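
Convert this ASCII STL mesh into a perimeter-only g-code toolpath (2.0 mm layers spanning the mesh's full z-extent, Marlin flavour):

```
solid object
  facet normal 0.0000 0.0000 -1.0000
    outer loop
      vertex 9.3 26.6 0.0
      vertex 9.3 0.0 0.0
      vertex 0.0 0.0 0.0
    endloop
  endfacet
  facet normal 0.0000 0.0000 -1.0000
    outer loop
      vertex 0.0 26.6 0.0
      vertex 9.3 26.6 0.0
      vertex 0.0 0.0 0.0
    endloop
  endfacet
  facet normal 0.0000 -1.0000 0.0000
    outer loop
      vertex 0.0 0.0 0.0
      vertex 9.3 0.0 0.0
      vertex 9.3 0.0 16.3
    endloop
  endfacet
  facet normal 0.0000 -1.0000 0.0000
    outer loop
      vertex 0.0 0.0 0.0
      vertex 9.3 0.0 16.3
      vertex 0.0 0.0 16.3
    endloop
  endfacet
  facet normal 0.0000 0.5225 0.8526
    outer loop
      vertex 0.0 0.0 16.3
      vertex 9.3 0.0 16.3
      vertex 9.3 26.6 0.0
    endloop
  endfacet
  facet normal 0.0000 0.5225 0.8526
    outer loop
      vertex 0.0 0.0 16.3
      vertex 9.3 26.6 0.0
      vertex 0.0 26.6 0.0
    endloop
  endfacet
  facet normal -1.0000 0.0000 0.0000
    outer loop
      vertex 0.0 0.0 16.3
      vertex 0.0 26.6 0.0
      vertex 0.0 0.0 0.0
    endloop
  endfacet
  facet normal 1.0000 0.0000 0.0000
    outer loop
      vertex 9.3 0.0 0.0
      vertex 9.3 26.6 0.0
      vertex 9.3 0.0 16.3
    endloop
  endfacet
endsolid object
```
; perimeter-only toolpath
G21 ; units = mm
G90 ; absolute positioning
G28 ; home
; layer 1
G0 Z2.0
G0 X0.0 Y0.0
G1 X9.3 Y0.0
G1 X9.3 Y23.3
G1 X0.0 Y23.3
G1 X0.0 Y0.0
; layer 2
G0 Z4.1
G0 X0.0 Y0.0
G1 X9.3 Y0.0
G1 X9.3 Y20.0
G1 X0.0 Y20.0
G1 X0.0 Y0.0
; layer 3
G0 Z6.1
G0 X0.0 Y0.0
G1 X9.3 Y0.0
G1 X9.3 Y16.6
G1 X0.0 Y16.6
G1 X0.0 Y0.0
; layer 4
G0 Z8.2
G0 X0.0 Y0.0
G1 X9.3 Y0.0
G1 X9.3 Y13.3
G1 X0.0 Y13.3
G1 X0.0 Y0.0
; layer 5
G0 Z10.2
G0 X0.0 Y0.0
G1 X9.3 Y0.0
G1 X9.3 Y10.0
G1 X0.0 Y10.0
G1 X0.0 Y0.0
; layer 6
G0 Z12.2
G0 X0.0 Y0.0
G1 X9.3 Y0.0
G1 X9.3 Y6.7
G1 X0.0 Y6.7
G1 X0.0 Y0.0
; layer 7
G0 Z14.3
G0 X0.0 Y0.0
G1 X9.3 Y0.0
G1 X9.3 Y3.3
G1 X0.0 Y3.3
G1 X0.0 Y0.0
M2 ; end

The solid is a wedge (ramp): 9.3 × 26.6 mm base, rising to 16.3 mm along the y=0 edge and sloping linearly to z=0 at y=26.6. Slicing at Δz = 2.0 mm — 8 equal slices spanning the solid's height, so layer i sits at z = i·h/8 — gives 7 non-empty perimeters. Each is a 4-segment closed polygon; G0 lifts to the layer z and rapids to the start vertex, then G1 traces the edges. The cross-section shrinks linearly with z (the slice at the apex is degenerate and omitted).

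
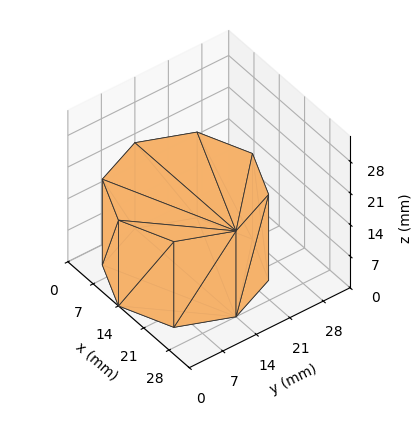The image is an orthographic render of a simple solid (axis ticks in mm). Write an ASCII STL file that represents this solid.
Reading the render: the shape is a regular 8-sided prism (a cylinder approximated with 8 flat sides), circumscribed radius ≈ 14 mm, height ≈ 19 mm (dimensions read to the nearest mm from the axis ticks). For the STL, each face is triangulated and given an outward normal.

solid part
  facet normal 0.0000 0.0000 -1.0000
    outer loop
      vertex 14.0 28.0 0.0
      vertex 23.9 23.9 0.0
      vertex 28.0 14.0 0.0
    endloop
  endfacet
  facet normal 0.0000 0.0000 -1.0000
    outer loop
      vertex 4.1 23.9 0.0
      vertex 14.0 28.0 0.0
      vertex 28.0 14.0 0.0
    endloop
  endfacet
  facet normal 0.0000 0.0000 -1.0000
    outer loop
      vertex 0.0 14.0 0.0
      vertex 4.1 23.9 0.0
      vertex 28.0 14.0 0.0
    endloop
  endfacet
  facet normal 0.0000 0.0000 -1.0000
    outer loop
      vertex 4.1 4.1 0.0
      vertex 0.0 14.0 0.0
      vertex 28.0 14.0 0.0
    endloop
  endfacet
  facet normal 0.0000 0.0000 -1.0000
    outer loop
      vertex 14.0 0.0 0.0
      vertex 4.1 4.1 0.0
      vertex 28.0 14.0 0.0
    endloop
  endfacet
  facet normal 0.0000 0.0000 -1.0000
    outer loop
      vertex 23.9 4.1 0.0
      vertex 14.0 0.0 0.0
      vertex 28.0 14.0 0.0
    endloop
  endfacet
  facet normal 0.0000 0.0000 1.0000
    outer loop
      vertex 28.0 14.0 19.0
      vertex 23.9 23.9 19.0
      vertex 14.0 28.0 19.0
    endloop
  endfacet
  facet normal 0.0000 0.0000 1.0000
    outer loop
      vertex 28.0 14.0 19.0
      vertex 14.0 28.0 19.0
      vertex 4.1 23.9 19.0
    endloop
  endfacet
  facet normal 0.0000 0.0000 1.0000
    outer loop
      vertex 28.0 14.0 19.0
      vertex 4.1 23.9 19.0
      vertex 0.0 14.0 19.0
    endloop
  endfacet
  facet normal 0.0000 0.0000 1.0000
    outer loop
      vertex 28.0 14.0 19.0
      vertex 0.0 14.0 19.0
      vertex 4.1 4.1 19.0
    endloop
  endfacet
  facet normal 0.0000 0.0000 1.0000
    outer loop
      vertex 28.0 14.0 19.0
      vertex 4.1 4.1 19.0
      vertex 14.0 0.0 19.0
    endloop
  endfacet
  facet normal 0.0000 0.0000 1.0000
    outer loop
      vertex 28.0 14.0 19.0
      vertex 14.0 0.0 19.0
      vertex 23.9 4.1 19.0
    endloop
  endfacet
  facet normal 0.9239 0.3826 0.0000
    outer loop
      vertex 28.0 14.0 0.0
      vertex 23.9 23.9 0.0
      vertex 23.9 23.9 19.0
    endloop
  endfacet
  facet normal 0.9239 0.3826 0.0000
    outer loop
      vertex 28.0 14.0 0.0
      vertex 23.9 23.9 19.0
      vertex 28.0 14.0 19.0
    endloop
  endfacet
  facet normal 0.3826 0.9239 0.0000
    outer loop
      vertex 23.9 23.9 0.0
      vertex 14.0 28.0 0.0
      vertex 14.0 28.0 19.0
    endloop
  endfacet
  facet normal 0.3826 0.9239 0.0000
    outer loop
      vertex 23.9 23.9 0.0
      vertex 14.0 28.0 19.0
      vertex 23.9 23.9 19.0
    endloop
  endfacet
  facet normal -0.3826 0.9239 0.0000
    outer loop
      vertex 14.0 28.0 0.0
      vertex 4.1 23.9 0.0
      vertex 4.1 23.9 19.0
    endloop
  endfacet
  facet normal -0.3826 0.9239 0.0000
    outer loop
      vertex 14.0 28.0 0.0
      vertex 4.1 23.9 19.0
      vertex 14.0 28.0 19.0
    endloop
  endfacet
  facet normal -0.9239 0.3826 0.0000
    outer loop
      vertex 4.1 23.9 0.0
      vertex 0.0 14.0 0.0
      vertex 0.0 14.0 19.0
    endloop
  endfacet
  facet normal -0.9239 0.3826 0.0000
    outer loop
      vertex 4.1 23.9 0.0
      vertex 0.0 14.0 19.0
      vertex 4.1 23.9 19.0
    endloop
  endfacet
  facet normal -0.9239 -0.3826 0.0000
    outer loop
      vertex 0.0 14.0 0.0
      vertex 4.1 4.1 0.0
      vertex 4.1 4.1 19.0
    endloop
  endfacet
  facet normal -0.9239 -0.3826 0.0000
    outer loop
      vertex 0.0 14.0 0.0
      vertex 4.1 4.1 19.0
      vertex 0.0 14.0 19.0
    endloop
  endfacet
  facet normal -0.3826 -0.9239 0.0000
    outer loop
      vertex 4.1 4.1 0.0
      vertex 14.0 0.0 0.0
      vertex 14.0 0.0 19.0
    endloop
  endfacet
  facet normal -0.3826 -0.9239 0.0000
    outer loop
      vertex 4.1 4.1 0.0
      vertex 14.0 0.0 19.0
      vertex 4.1 4.1 19.0
    endloop
  endfacet
  facet normal 0.3826 -0.9239 0.0000
    outer loop
      vertex 14.0 0.0 0.0
      vertex 23.9 4.1 0.0
      vertex 23.9 4.1 19.0
    endloop
  endfacet
  facet normal 0.3826 -0.9239 0.0000
    outer loop
      vertex 14.0 0.0 0.0
      vertex 23.9 4.1 19.0
      vertex 14.0 0.0 19.0
    endloop
  endfacet
  facet normal 0.9239 -0.3826 0.0000
    outer loop
      vertex 23.9 4.1 0.0
      vertex 28.0 14.0 0.0
      vertex 28.0 14.0 19.0
    endloop
  endfacet
  facet normal 0.9239 -0.3826 0.0000
    outer loop
      vertex 23.9 4.1 0.0
      vertex 28.0 14.0 19.0
      vertex 23.9 4.1 19.0
    endloop
  endfacet
endsolid part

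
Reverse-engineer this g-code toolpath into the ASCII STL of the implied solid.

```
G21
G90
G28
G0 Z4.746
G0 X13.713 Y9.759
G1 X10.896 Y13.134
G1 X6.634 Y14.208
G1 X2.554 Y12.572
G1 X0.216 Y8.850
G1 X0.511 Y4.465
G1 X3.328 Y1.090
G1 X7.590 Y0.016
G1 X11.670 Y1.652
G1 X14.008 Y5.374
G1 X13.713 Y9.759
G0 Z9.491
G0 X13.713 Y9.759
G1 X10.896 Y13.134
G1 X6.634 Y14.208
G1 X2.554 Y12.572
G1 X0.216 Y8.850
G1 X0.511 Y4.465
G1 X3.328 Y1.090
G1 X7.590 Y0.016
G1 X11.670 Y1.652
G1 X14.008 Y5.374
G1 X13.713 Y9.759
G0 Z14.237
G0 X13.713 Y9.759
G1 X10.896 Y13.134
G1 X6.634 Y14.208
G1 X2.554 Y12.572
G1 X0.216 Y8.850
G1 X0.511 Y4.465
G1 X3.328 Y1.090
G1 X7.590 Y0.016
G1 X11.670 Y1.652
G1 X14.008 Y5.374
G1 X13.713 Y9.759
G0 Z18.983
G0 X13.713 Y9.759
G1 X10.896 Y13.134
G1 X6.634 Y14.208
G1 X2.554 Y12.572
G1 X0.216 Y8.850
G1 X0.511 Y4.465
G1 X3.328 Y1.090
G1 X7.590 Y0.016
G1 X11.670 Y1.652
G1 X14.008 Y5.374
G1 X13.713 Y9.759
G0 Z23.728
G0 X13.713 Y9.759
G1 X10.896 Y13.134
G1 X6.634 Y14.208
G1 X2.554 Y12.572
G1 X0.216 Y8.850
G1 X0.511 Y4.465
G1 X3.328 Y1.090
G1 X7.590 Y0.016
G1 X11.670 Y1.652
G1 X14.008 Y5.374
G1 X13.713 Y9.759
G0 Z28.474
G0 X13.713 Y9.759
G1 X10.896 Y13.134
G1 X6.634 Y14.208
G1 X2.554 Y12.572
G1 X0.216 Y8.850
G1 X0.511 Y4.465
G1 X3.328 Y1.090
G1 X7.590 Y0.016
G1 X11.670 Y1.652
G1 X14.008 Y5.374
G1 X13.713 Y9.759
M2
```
solid part
  facet normal 0.0000 0.0000 -1.0000
    outer loop
      vertex 6.634 14.208 0.000
      vertex 10.896 13.134 0.000
      vertex 13.713 9.759 0.000
    endloop
  endfacet
  facet normal 0.0000 0.0000 -1.0000
    outer loop
      vertex 2.554 12.572 0.000
      vertex 6.634 14.208 0.000
      vertex 13.713 9.759 0.000
    endloop
  endfacet
  facet normal 0.0000 0.0000 -1.0000
    outer loop
      vertex 0.216 8.850 0.000
      vertex 2.554 12.572 0.000
      vertex 13.713 9.759 0.000
    endloop
  endfacet
  facet normal 0.0000 0.0000 -1.0000
    outer loop
      vertex 0.511 4.465 0.000
      vertex 0.216 8.850 0.000
      vertex 13.713 9.759 0.000
    endloop
  endfacet
  facet normal 0.0000 0.0000 -1.0000
    outer loop
      vertex 3.328 1.090 0.000
      vertex 0.511 4.465 0.000
      vertex 13.713 9.759 0.000
    endloop
  endfacet
  facet normal 0.0000 0.0000 -1.0000
    outer loop
      vertex 7.590 0.016 0.000
      vertex 3.328 1.090 0.000
      vertex 13.713 9.759 0.000
    endloop
  endfacet
  facet normal 0.0000 0.0000 -1.0000
    outer loop
      vertex 11.670 1.652 0.000
      vertex 7.590 0.016 0.000
      vertex 13.713 9.759 0.000
    endloop
  endfacet
  facet normal 0.0000 0.0000 -1.0000
    outer loop
      vertex 14.008 5.374 0.000
      vertex 11.670 1.652 0.000
      vertex 13.713 9.759 0.000
    endloop
  endfacet
  facet normal 0.0000 0.0000 1.0000
    outer loop
      vertex 13.713 9.759 28.474
      vertex 10.896 13.134 28.474
      vertex 6.634 14.208 28.474
    endloop
  endfacet
  facet normal 0.0000 0.0000 1.0000
    outer loop
      vertex 13.713 9.759 28.474
      vertex 6.634 14.208 28.474
      vertex 2.554 12.572 28.474
    endloop
  endfacet
  facet normal 0.0000 0.0000 1.0000
    outer loop
      vertex 13.713 9.759 28.474
      vertex 2.554 12.572 28.474
      vertex 0.216 8.850 28.474
    endloop
  endfacet
  facet normal 0.0000 0.0000 1.0000
    outer loop
      vertex 13.713 9.759 28.474
      vertex 0.216 8.850 28.474
      vertex 0.511 4.465 28.474
    endloop
  endfacet
  facet normal 0.0000 0.0000 1.0000
    outer loop
      vertex 13.713 9.759 28.474
      vertex 0.511 4.465 28.474
      vertex 3.328 1.090 28.474
    endloop
  endfacet
  facet normal 0.0000 0.0000 1.0000
    outer loop
      vertex 13.713 9.759 28.474
      vertex 3.328 1.090 28.474
      vertex 7.590 0.016 28.474
    endloop
  endfacet
  facet normal 0.0000 0.0000 1.0000
    outer loop
      vertex 13.713 9.759 28.474
      vertex 7.590 0.016 28.474
      vertex 11.670 1.652 28.474
    endloop
  endfacet
  facet normal 0.0000 0.0000 1.0000
    outer loop
      vertex 13.713 9.759 28.474
      vertex 11.670 1.652 28.474
      vertex 14.008 5.374 28.474
    endloop
  endfacet
  facet normal 0.7677 0.6408 0.0000
    outer loop
      vertex 13.713 9.759 0.000
      vertex 10.896 13.134 0.000
      vertex 10.896 13.134 28.474
    endloop
  endfacet
  facet normal 0.7677 0.6408 0.0000
    outer loop
      vertex 13.713 9.759 0.000
      vertex 10.896 13.134 28.474
      vertex 13.713 9.759 28.474
    endloop
  endfacet
  facet normal 0.2444 0.9697 0.0000
    outer loop
      vertex 10.896 13.134 0.000
      vertex 6.634 14.208 0.000
      vertex 6.634 14.208 28.474
    endloop
  endfacet
  facet normal 0.2444 0.9697 0.0000
    outer loop
      vertex 10.896 13.134 0.000
      vertex 6.634 14.208 28.474
      vertex 10.896 13.134 28.474
    endloop
  endfacet
  facet normal -0.3722 0.9282 0.0000
    outer loop
      vertex 6.634 14.208 0.000
      vertex 2.554 12.572 0.000
      vertex 2.554 12.572 28.474
    endloop
  endfacet
  facet normal -0.3722 0.9282 0.0000
    outer loop
      vertex 6.634 14.208 0.000
      vertex 2.554 12.572 28.474
      vertex 6.634 14.208 28.474
    endloop
  endfacet
  facet normal -0.8468 0.5319 0.0000
    outer loop
      vertex 2.554 12.572 0.000
      vertex 0.216 8.850 0.000
      vertex 0.216 8.850 28.474
    endloop
  endfacet
  facet normal -0.8468 0.5319 0.0000
    outer loop
      vertex 2.554 12.572 0.000
      vertex 0.216 8.850 28.474
      vertex 2.554 12.572 28.474
    endloop
  endfacet
  facet normal -0.9977 -0.0671 0.0000
    outer loop
      vertex 0.216 8.850 0.000
      vertex 0.511 4.465 0.000
      vertex 0.511 4.465 28.474
    endloop
  endfacet
  facet normal -0.9977 -0.0671 0.0000
    outer loop
      vertex 0.216 8.850 0.000
      vertex 0.511 4.465 28.474
      vertex 0.216 8.850 28.474
    endloop
  endfacet
  facet normal -0.7677 -0.6408 0.0000
    outer loop
      vertex 0.511 4.465 0.000
      vertex 3.328 1.090 0.000
      vertex 3.328 1.090 28.474
    endloop
  endfacet
  facet normal -0.7677 -0.6408 0.0000
    outer loop
      vertex 0.511 4.465 0.000
      vertex 3.328 1.090 28.474
      vertex 0.511 4.465 28.474
    endloop
  endfacet
  facet normal -0.2444 -0.9697 0.0000
    outer loop
      vertex 3.328 1.090 0.000
      vertex 7.590 0.016 0.000
      vertex 7.590 0.016 28.474
    endloop
  endfacet
  facet normal -0.2444 -0.9697 0.0000
    outer loop
      vertex 3.328 1.090 0.000
      vertex 7.590 0.016 28.474
      vertex 3.328 1.090 28.474
    endloop
  endfacet
  facet normal 0.3722 -0.9282 0.0000
    outer loop
      vertex 7.590 0.016 0.000
      vertex 11.670 1.652 0.000
      vertex 11.670 1.652 28.474
    endloop
  endfacet
  facet normal 0.3722 -0.9282 0.0000
    outer loop
      vertex 7.590 0.016 0.000
      vertex 11.670 1.652 28.474
      vertex 7.590 0.016 28.474
    endloop
  endfacet
  facet normal 0.8468 -0.5319 0.0000
    outer loop
      vertex 11.670 1.652 0.000
      vertex 14.008 5.374 0.000
      vertex 14.008 5.374 28.474
    endloop
  endfacet
  facet normal 0.8468 -0.5319 0.0000
    outer loop
      vertex 11.670 1.652 0.000
      vertex 14.008 5.374 28.474
      vertex 11.670 1.652 28.474
    endloop
  endfacet
  facet normal 0.9977 0.0671 0.0000
    outer loop
      vertex 14.008 5.374 0.000
      vertex 13.713 9.759 0.000
      vertex 13.713 9.759 28.474
    endloop
  endfacet
  facet normal 0.9977 0.0671 0.0000
    outer loop
      vertex 14.008 5.374 0.000
      vertex 13.713 9.759 28.474
      vertex 14.008 5.374 28.474
    endloop
  endfacet
endsolid part

The G0 Z moves step by Δz≈4.746 mm. Every layer's G1 loop is the same polygon, so the solid is a straight extrusion of it from z=0 to z≈28.5. Closing with flat bottom and top caps and triangulating gives 36 facets — a regular 10-sided prism (a cylinder approximated with 10 flat sides), circumscribed radius ≈ 7.11 mm, height ≈ 28.5 mm.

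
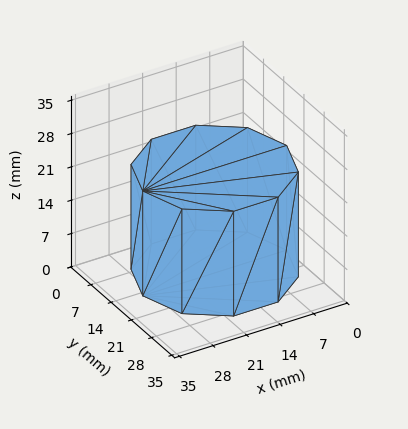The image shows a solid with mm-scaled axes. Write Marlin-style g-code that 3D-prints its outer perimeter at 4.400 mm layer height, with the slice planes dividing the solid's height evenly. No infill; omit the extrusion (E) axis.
Reading the render: the shape is a regular 10-sided prism (a cylinder approximated with 10 flat sides), circumscribed radius ≈ 15 mm, height ≈ 22 mm (dimensions read to the nearest mm from the axis ticks). For the g-code, the solid's height is divided into equal slices at the stated Δz and each level perimeter traced with G1 moves after a G0 lift.

; perimeter-only toolpath
G21 ; units = mm
G90 ; absolute positioning
G28 ; home
; layer 1
G0 Z4.400
G0 X30.000 Y15.000
G1 X27.135 Y23.817
G1 X19.635 Y29.266
G1 X10.365 Y29.266
G1 X2.865 Y23.817
G1 X0.000 Y15.000
G1 X2.865 Y6.183
G1 X10.365 Y0.734
G1 X19.635 Y0.734
G1 X27.135 Y6.183
G1 X30.000 Y15.000
; layer 2
G0 Z8.800
G0 X30.000 Y15.000
G1 X27.135 Y23.817
G1 X19.635 Y29.266
G1 X10.365 Y29.266
G1 X2.865 Y23.817
G1 X0.000 Y15.000
G1 X2.865 Y6.183
G1 X10.365 Y0.734
G1 X19.635 Y0.734
G1 X27.135 Y6.183
G1 X30.000 Y15.000
; layer 3
G0 Z13.200
G0 X30.000 Y15.000
G1 X27.135 Y23.817
G1 X19.635 Y29.266
G1 X10.365 Y29.266
G1 X2.865 Y23.817
G1 X0.000 Y15.000
G1 X2.865 Y6.183
G1 X10.365 Y0.734
G1 X19.635 Y0.734
G1 X27.135 Y6.183
G1 X30.000 Y15.000
; layer 4
G0 Z17.600
G0 X30.000 Y15.000
G1 X27.135 Y23.817
G1 X19.635 Y29.266
G1 X10.365 Y29.266
G1 X2.865 Y23.817
G1 X0.000 Y15.000
G1 X2.865 Y6.183
G1 X10.365 Y0.734
G1 X19.635 Y0.734
G1 X27.135 Y6.183
G1 X30.000 Y15.000
; layer 5
G0 Z22.000
G0 X30.000 Y15.000
G1 X27.135 Y23.817
G1 X19.635 Y29.266
G1 X10.365 Y29.266
G1 X2.865 Y23.817
G1 X0.000 Y15.000
G1 X2.865 Y6.183
G1 X10.365 Y0.734
G1 X19.635 Y0.734
G1 X27.135 Y6.183
G1 X30.000 Y15.000
M2 ; end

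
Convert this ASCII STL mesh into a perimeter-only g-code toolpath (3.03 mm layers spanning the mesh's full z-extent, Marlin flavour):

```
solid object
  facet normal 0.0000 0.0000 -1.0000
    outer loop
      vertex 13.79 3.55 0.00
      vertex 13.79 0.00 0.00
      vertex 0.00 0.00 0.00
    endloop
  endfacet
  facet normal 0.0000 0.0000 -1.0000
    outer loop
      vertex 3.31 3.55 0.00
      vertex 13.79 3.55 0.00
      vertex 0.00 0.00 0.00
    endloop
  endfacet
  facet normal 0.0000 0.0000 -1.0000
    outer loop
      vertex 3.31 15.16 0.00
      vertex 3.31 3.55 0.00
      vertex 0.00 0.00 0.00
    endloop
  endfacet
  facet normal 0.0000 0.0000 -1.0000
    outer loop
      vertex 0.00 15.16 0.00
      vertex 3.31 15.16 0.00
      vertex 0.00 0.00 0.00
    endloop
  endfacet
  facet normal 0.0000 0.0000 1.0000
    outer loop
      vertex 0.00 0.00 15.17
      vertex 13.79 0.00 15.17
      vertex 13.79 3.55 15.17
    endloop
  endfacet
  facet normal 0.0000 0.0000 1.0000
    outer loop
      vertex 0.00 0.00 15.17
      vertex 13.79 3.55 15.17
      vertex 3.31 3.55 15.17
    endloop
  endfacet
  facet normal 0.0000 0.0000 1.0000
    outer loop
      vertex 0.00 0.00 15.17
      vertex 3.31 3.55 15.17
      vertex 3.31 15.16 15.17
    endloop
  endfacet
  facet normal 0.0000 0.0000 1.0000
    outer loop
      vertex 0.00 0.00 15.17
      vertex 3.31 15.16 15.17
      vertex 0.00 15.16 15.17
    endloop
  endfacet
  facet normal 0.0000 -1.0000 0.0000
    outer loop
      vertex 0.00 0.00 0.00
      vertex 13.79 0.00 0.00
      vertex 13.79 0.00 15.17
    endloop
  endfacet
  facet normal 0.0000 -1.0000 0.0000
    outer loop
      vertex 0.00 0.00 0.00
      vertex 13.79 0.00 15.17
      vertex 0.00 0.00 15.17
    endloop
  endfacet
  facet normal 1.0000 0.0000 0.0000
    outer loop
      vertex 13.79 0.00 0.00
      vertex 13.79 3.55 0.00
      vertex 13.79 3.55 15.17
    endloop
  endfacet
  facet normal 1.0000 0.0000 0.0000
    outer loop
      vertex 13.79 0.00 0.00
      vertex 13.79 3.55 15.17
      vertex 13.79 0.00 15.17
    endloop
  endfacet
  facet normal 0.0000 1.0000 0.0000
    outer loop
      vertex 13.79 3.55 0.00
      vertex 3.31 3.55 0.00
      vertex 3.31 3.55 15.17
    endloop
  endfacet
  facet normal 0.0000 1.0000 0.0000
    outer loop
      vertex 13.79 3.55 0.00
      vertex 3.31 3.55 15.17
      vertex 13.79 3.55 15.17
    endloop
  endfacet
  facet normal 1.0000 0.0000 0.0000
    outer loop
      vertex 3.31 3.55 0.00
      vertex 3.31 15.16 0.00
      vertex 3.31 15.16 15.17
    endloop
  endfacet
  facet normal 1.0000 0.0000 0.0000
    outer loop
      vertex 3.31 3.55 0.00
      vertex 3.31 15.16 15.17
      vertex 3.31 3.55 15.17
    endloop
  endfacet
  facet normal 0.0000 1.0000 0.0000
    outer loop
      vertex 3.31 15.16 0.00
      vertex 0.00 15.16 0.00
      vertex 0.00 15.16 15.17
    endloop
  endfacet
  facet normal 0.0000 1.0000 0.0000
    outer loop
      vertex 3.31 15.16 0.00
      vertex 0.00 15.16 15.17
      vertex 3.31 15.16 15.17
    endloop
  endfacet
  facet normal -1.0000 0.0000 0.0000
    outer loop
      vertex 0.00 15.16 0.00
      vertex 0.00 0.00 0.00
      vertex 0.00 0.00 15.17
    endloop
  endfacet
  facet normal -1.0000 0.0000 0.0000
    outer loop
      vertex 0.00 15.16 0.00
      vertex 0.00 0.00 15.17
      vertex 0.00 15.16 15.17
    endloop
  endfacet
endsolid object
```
; perimeter-only toolpath
G21 ; units = mm
G90 ; absolute positioning
G28 ; home
; layer 1
G0 Z3.03
G0 X0.00 Y0.00
G1 X13.79 Y0.00
G1 X13.79 Y3.55
G1 X3.31 Y3.55
G1 X3.31 Y15.16
G1 X0.00 Y15.16
G1 X0.00 Y0.00
; layer 2
G0 Z6.07
G0 X0.00 Y0.00
G1 X13.79 Y0.00
G1 X13.79 Y3.55
G1 X3.31 Y3.55
G1 X3.31 Y15.16
G1 X0.00 Y15.16
G1 X0.00 Y0.00
; layer 3
G0 Z9.10
G0 X0.00 Y0.00
G1 X13.79 Y0.00
G1 X13.79 Y3.55
G1 X3.31 Y3.55
G1 X3.31 Y15.16
G1 X0.00 Y15.16
G1 X0.00 Y0.00
; layer 4
G0 Z12.14
G0 X0.00 Y0.00
G1 X13.79 Y0.00
G1 X13.79 Y3.55
G1 X3.31 Y3.55
G1 X3.31 Y15.16
G1 X0.00 Y15.16
G1 X0.00 Y0.00
; layer 5
G0 Z15.17
G0 X0.00 Y0.00
G1 X13.79 Y0.00
G1 X13.79 Y3.55
G1 X3.31 Y3.55
G1 X3.31 Y15.16
G1 X0.00 Y15.16
G1 X0.00 Y0.00
M2 ; end

The solid is an L-shaped prism: outer 13.8 × 15.2 mm, arm thicknesses ≈ 3.55 mm (horizontal) and 3.31 mm (vertical), extruded 15.2 mm in z. Slicing at Δz = 3.03 mm — 5 equal slices spanning the solid's height, so layer i sits at z = i·h/5 — gives 5 non-empty perimeters. Each is a 6-segment closed polygon; G0 lifts to the layer z and rapids to the start vertex, then G1 traces the edges.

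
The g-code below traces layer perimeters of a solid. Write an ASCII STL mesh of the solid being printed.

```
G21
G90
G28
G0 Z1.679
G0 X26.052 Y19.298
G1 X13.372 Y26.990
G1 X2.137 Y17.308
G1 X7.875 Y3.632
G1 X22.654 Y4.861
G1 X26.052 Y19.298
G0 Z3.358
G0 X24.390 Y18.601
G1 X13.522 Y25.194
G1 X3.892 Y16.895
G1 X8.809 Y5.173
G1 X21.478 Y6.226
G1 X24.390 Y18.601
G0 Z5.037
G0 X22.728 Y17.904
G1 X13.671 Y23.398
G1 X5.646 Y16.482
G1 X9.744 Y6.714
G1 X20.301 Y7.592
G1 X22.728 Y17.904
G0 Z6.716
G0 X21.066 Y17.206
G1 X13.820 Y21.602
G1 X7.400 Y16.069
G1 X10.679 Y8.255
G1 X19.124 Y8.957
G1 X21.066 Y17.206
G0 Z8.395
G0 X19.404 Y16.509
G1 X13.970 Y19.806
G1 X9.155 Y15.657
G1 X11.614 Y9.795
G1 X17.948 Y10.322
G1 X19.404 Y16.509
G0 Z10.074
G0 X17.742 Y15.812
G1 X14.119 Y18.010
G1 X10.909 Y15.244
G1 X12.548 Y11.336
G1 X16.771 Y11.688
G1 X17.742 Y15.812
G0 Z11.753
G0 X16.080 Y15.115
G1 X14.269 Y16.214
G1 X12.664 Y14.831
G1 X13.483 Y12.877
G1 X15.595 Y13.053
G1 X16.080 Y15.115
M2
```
solid part
  facet normal 0.0000 0.0000 -1.0000
    outer loop
      vertex 0.383 17.721 0.000
      vertex 13.223 28.786 0.000
      vertex 27.714 19.995 0.000
    endloop
  endfacet
  facet normal 0.0000 0.0000 -1.0000
    outer loop
      vertex 6.940 2.091 0.000
      vertex 0.383 17.721 0.000
      vertex 27.714 19.995 0.000
    endloop
  endfacet
  facet normal 0.0000 0.0000 -1.0000
    outer loop
      vertex 23.831 3.496 0.000
      vertex 6.940 2.091 0.000
      vertex 27.714 19.995 0.000
    endloop
  endfacet
  facet normal 0.3916 0.6455 0.6557
    outer loop
      vertex 27.714 19.995 0.000
      vertex 13.223 28.786 0.000
      vertex 14.418 14.418 13.432
    endloop
  endfacet
  facet normal -0.4929 0.5720 0.6557
    outer loop
      vertex 13.223 28.786 0.000
      vertex 0.383 17.721 0.000
      vertex 14.418 14.418 13.432
    endloop
  endfacet
  facet normal -0.6963 -0.2921 0.6557
    outer loop
      vertex 0.383 17.721 0.000
      vertex 6.940 2.091 0.000
      vertex 14.418 14.418 13.432
    endloop
  endfacet
  facet normal 0.0626 -0.7524 0.6557
    outer loop
      vertex 6.940 2.091 0.000
      vertex 23.831 3.496 0.000
      vertex 14.418 14.418 13.432
    endloop
  endfacet
  facet normal 0.7349 -0.1730 0.6557
    outer loop
      vertex 23.831 3.496 0.000
      vertex 27.714 19.995 0.000
      vertex 14.418 14.418 13.432
    endloop
  endfacet
endsolid part

The G0 Z moves step by Δz≈1.679 mm. The G1 loops shrink linearly with z, so the solid tapers from its base footprint up to z≈13.4. Closing with a flat bottom cap and the tapered top and triangulating gives 8 facets — a regular 5-sided pyramid, base circumscribed radius ≈ 14.4 mm, apex at z ≈ 13.4 mm.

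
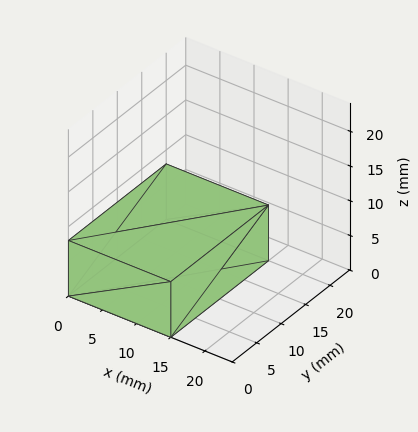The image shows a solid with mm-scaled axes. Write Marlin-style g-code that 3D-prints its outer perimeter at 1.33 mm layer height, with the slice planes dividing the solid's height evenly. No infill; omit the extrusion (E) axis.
Reading the render: the shape is a rectangular box, roughly 15 × 20 mm footprint and 8 mm tall (dimensions read to the nearest mm from the axis ticks). For the g-code, the solid's height is divided into equal slices at the stated Δz and each level perimeter traced with G1 moves after a G0 lift.

; perimeter-only toolpath
G21 ; units = mm
G90 ; absolute positioning
G28 ; home
; layer 1
G0 Z1.33
G0 X0.00 Y0.00
G1 X15.00 Y0.00
G1 X15.00 Y20.00
G1 X0.00 Y20.00
G1 X0.00 Y0.00
; layer 2
G0 Z2.67
G0 X0.00 Y0.00
G1 X15.00 Y0.00
G1 X15.00 Y20.00
G1 X0.00 Y20.00
G1 X0.00 Y0.00
; layer 3
G0 Z4.00
G0 X0.00 Y0.00
G1 X15.00 Y0.00
G1 X15.00 Y20.00
G1 X0.00 Y20.00
G1 X0.00 Y0.00
; layer 4
G0 Z5.33
G0 X0.00 Y0.00
G1 X15.00 Y0.00
G1 X15.00 Y20.00
G1 X0.00 Y20.00
G1 X0.00 Y0.00
; layer 5
G0 Z6.67
G0 X0.00 Y0.00
G1 X15.00 Y0.00
G1 X15.00 Y20.00
G1 X0.00 Y20.00
G1 X0.00 Y0.00
; layer 6
G0 Z8.00
G0 X0.00 Y0.00
G1 X15.00 Y0.00
G1 X15.00 Y20.00
G1 X0.00 Y20.00
G1 X0.00 Y0.00
M2 ; end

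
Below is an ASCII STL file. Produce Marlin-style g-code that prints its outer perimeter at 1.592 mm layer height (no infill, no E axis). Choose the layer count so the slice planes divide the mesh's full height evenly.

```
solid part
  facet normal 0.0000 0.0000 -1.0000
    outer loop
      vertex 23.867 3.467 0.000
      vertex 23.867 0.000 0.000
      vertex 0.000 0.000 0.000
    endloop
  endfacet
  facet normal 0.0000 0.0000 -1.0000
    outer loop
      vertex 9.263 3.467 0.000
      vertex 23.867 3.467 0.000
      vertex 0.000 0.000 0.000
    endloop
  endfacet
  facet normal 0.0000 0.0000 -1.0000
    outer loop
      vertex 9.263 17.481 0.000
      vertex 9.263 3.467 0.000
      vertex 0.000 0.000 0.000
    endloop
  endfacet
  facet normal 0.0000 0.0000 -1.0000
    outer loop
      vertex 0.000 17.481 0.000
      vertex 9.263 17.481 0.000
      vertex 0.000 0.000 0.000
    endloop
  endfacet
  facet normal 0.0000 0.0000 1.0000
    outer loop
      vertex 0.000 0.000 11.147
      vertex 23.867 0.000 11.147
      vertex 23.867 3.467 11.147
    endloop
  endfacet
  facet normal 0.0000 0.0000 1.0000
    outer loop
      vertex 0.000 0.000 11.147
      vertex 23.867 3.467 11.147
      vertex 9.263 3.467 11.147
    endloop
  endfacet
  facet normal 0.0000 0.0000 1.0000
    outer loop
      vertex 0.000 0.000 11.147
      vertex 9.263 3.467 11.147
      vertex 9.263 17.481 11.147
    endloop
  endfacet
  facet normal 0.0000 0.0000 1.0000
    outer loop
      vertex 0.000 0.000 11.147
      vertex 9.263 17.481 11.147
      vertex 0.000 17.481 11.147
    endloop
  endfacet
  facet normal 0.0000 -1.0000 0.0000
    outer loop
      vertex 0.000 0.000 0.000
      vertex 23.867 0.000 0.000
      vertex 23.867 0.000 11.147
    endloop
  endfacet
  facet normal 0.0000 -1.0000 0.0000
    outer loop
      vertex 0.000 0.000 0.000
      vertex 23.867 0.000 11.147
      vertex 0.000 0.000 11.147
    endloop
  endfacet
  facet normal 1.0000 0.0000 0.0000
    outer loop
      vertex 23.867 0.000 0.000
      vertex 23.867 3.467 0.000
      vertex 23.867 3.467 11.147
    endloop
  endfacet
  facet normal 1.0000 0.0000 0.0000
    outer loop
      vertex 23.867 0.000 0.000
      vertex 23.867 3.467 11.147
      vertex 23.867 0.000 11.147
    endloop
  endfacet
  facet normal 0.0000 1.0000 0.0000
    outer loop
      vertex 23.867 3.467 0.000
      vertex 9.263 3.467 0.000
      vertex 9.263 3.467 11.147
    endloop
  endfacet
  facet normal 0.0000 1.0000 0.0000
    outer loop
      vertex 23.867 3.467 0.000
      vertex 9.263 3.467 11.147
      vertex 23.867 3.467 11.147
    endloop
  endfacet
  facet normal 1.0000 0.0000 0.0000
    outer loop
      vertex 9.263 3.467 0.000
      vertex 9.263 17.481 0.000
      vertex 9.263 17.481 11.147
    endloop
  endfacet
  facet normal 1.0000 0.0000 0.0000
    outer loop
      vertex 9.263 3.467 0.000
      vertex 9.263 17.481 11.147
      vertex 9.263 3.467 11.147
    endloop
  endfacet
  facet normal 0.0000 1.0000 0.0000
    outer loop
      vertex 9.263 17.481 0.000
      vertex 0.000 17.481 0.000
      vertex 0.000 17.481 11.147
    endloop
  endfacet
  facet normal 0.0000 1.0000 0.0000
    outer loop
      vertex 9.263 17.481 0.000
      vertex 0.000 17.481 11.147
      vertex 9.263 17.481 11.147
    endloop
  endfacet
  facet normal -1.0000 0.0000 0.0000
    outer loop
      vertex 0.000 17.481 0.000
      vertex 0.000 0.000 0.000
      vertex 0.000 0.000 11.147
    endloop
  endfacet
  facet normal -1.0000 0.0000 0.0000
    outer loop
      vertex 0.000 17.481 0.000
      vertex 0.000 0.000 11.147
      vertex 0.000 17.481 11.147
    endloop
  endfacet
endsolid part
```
; perimeter-only toolpath
G21 ; units = mm
G90 ; absolute positioning
G28 ; home
; layer 1
G0 Z1.592
G0 X0.000 Y0.000
G1 X23.867 Y0.000
G1 X23.867 Y3.467
G1 X9.263 Y3.467
G1 X9.263 Y17.481
G1 X0.000 Y17.481
G1 X0.000 Y0.000
; layer 2
G0 Z3.185
G0 X0.000 Y0.000
G1 X23.867 Y0.000
G1 X23.867 Y3.467
G1 X9.263 Y3.467
G1 X9.263 Y17.481
G1 X0.000 Y17.481
G1 X0.000 Y0.000
; layer 3
G0 Z4.777
G0 X0.000 Y0.000
G1 X23.867 Y0.000
G1 X23.867 Y3.467
G1 X9.263 Y3.467
G1 X9.263 Y17.481
G1 X0.000 Y17.481
G1 X0.000 Y0.000
; layer 4
G0 Z6.370
G0 X0.000 Y0.000
G1 X23.867 Y0.000
G1 X23.867 Y3.467
G1 X9.263 Y3.467
G1 X9.263 Y17.481
G1 X0.000 Y17.481
G1 X0.000 Y0.000
; layer 5
G0 Z7.962
G0 X0.000 Y0.000
G1 X23.867 Y0.000
G1 X23.867 Y3.467
G1 X9.263 Y3.467
G1 X9.263 Y17.481
G1 X0.000 Y17.481
G1 X0.000 Y0.000
; layer 6
G0 Z9.555
G0 X0.000 Y0.000
G1 X23.867 Y0.000
G1 X23.867 Y3.467
G1 X9.263 Y3.467
G1 X9.263 Y17.481
G1 X0.000 Y17.481
G1 X0.000 Y0.000
; layer 7
G0 Z11.147
G0 X0.000 Y0.000
G1 X23.867 Y0.000
G1 X23.867 Y3.467
G1 X9.263 Y3.467
G1 X9.263 Y17.481
G1 X0.000 Y17.481
G1 X0.000 Y0.000
M2 ; end

The solid is an L-shaped prism: outer 23.9 × 17.5 mm, arm thicknesses ≈ 3.47 mm (horizontal) and 9.26 mm (vertical), extruded 11.1 mm in z. Slicing at Δz = 1.592 mm — 7 equal slices spanning the solid's height, so layer i sits at z = i·h/7 — gives 7 non-empty perimeters. Each is a 6-segment closed polygon; G0 lifts to the layer z and rapids to the start vertex, then G1 traces the edges.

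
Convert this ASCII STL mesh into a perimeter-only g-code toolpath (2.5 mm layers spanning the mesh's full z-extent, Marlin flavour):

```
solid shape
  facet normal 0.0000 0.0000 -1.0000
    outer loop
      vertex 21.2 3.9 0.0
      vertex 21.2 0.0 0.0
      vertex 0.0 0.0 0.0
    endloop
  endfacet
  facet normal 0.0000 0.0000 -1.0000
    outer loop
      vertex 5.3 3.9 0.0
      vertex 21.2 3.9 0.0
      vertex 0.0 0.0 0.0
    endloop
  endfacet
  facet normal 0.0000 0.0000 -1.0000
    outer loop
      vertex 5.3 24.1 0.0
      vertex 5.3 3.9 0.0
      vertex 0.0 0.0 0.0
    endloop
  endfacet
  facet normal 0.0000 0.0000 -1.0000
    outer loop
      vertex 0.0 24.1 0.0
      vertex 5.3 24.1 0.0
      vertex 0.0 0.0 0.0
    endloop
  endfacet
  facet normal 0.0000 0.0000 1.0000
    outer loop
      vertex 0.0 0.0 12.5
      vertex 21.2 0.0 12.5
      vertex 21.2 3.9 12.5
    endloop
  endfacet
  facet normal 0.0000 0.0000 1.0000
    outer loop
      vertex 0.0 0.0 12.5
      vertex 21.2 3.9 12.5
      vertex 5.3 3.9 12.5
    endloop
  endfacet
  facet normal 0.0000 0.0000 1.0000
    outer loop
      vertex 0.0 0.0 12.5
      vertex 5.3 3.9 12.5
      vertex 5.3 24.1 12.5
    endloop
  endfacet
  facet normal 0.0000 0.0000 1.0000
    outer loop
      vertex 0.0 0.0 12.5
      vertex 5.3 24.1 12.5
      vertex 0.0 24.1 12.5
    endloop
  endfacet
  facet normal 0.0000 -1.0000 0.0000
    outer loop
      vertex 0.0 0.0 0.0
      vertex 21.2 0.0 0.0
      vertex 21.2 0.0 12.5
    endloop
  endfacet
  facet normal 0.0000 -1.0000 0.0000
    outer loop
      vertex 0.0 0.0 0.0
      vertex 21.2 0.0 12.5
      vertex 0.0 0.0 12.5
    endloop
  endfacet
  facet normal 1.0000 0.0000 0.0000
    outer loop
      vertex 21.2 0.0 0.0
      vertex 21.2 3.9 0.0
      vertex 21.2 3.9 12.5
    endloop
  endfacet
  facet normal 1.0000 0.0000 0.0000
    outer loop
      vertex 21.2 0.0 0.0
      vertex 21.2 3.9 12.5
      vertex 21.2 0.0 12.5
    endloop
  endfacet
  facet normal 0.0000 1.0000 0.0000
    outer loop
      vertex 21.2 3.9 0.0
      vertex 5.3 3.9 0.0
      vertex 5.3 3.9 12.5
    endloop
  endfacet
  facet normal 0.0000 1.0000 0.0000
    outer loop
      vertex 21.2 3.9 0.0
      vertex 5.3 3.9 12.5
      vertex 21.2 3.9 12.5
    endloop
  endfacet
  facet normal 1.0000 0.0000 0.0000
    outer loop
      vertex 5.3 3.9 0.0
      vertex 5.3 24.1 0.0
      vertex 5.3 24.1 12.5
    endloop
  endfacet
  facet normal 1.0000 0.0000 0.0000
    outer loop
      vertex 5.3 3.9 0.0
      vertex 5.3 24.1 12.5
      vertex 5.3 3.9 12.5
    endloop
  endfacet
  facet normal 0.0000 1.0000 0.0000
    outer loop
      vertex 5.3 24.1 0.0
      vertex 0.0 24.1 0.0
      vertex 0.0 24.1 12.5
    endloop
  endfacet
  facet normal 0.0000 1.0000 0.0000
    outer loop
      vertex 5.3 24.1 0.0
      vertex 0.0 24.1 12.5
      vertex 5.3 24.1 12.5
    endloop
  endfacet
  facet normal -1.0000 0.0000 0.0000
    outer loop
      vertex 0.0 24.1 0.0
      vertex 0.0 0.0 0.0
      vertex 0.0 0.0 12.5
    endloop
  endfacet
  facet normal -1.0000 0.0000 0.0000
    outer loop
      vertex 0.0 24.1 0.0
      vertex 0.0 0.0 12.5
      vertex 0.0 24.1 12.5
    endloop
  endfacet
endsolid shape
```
; perimeter-only toolpath
G21 ; units = mm
G90 ; absolute positioning
G28 ; home
; layer 1
G0 Z2.5
G0 X0.0 Y0.0
G1 X21.2 Y0.0
G1 X21.2 Y3.9
G1 X5.3 Y3.9
G1 X5.3 Y24.1
G1 X0.0 Y24.1
G1 X0.0 Y0.0
; layer 2
G0 Z5.0
G0 X0.0 Y0.0
G1 X21.2 Y0.0
G1 X21.2 Y3.9
G1 X5.3 Y3.9
G1 X5.3 Y24.1
G1 X0.0 Y24.1
G1 X0.0 Y0.0
; layer 3
G0 Z7.5
G0 X0.0 Y0.0
G1 X21.2 Y0.0
G1 X21.2 Y3.9
G1 X5.3 Y3.9
G1 X5.3 Y24.1
G1 X0.0 Y24.1
G1 X0.0 Y0.0
; layer 4
G0 Z10.0
G0 X0.0 Y0.0
G1 X21.2 Y0.0
G1 X21.2 Y3.9
G1 X5.3 Y3.9
G1 X5.3 Y24.1
G1 X0.0 Y24.1
G1 X0.0 Y0.0
; layer 5
G0 Z12.5
G0 X0.0 Y0.0
G1 X21.2 Y0.0
G1 X21.2 Y3.9
G1 X5.3 Y3.9
G1 X5.3 Y24.1
G1 X0.0 Y24.1
G1 X0.0 Y0.0
M2 ; end

The solid is an L-shaped prism: outer 21.2 × 24.1 mm, arm thicknesses ≈ 3.9 mm (horizontal) and 5.3 mm (vertical), extruded 12.5 mm in z. Slicing at Δz = 2.5 mm — 5 equal slices spanning the solid's height, so layer i sits at z = i·h/5 — gives 5 non-empty perimeters. Each is a 6-segment closed polygon; G0 lifts to the layer z and rapids to the start vertex, then G1 traces the edges.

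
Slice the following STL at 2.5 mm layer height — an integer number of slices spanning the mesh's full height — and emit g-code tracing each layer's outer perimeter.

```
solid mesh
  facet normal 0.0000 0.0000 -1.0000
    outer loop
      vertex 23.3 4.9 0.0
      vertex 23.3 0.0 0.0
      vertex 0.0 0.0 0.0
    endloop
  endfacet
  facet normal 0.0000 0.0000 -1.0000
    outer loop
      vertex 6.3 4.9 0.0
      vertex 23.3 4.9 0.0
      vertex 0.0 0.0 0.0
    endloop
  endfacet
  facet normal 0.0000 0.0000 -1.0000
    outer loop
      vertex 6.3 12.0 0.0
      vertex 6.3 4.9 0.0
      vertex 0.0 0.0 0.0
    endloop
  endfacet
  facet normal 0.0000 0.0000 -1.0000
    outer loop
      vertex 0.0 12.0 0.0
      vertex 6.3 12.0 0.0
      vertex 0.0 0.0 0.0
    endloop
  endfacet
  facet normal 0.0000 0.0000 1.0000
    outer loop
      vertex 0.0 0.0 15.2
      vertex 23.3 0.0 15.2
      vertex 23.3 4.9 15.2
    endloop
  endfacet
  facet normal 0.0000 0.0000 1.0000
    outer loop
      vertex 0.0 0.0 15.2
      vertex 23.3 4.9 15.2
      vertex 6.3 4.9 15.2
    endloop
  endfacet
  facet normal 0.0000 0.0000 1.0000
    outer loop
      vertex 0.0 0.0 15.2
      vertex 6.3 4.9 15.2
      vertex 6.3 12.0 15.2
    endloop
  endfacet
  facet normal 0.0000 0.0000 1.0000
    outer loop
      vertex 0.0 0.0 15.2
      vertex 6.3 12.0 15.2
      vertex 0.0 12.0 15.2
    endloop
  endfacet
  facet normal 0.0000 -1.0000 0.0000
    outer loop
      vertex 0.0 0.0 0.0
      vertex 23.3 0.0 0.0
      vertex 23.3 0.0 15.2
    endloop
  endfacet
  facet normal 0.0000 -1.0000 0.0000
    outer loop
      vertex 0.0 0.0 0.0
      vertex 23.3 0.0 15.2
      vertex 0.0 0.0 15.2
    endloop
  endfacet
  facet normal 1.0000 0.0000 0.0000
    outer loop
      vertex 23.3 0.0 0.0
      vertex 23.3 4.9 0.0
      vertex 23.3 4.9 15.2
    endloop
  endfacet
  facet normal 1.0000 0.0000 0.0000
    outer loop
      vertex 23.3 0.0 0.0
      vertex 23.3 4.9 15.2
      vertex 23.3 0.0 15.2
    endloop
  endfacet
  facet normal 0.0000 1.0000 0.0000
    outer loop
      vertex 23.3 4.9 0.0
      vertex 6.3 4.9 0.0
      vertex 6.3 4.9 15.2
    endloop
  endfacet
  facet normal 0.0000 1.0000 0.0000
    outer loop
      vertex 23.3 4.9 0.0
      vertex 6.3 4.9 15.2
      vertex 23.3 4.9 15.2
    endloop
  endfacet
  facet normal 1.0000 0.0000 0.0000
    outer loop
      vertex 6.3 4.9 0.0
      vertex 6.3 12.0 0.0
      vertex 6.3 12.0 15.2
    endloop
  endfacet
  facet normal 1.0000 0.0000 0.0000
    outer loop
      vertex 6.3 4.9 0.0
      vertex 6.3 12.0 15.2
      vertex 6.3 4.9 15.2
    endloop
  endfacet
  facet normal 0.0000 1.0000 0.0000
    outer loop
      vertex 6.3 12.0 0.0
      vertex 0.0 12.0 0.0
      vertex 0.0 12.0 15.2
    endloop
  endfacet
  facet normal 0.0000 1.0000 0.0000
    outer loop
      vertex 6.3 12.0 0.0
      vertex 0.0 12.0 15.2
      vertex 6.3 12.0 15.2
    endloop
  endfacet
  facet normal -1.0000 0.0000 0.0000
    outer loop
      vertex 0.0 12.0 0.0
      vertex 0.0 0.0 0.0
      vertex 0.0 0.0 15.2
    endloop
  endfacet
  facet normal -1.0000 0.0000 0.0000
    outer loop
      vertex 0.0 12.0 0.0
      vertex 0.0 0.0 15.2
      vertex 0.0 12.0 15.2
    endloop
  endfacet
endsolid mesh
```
; perimeter-only toolpath
G21 ; units = mm
G90 ; absolute positioning
G28 ; home
; layer 1
G0 Z2.5
G0 X0.0 Y0.0
G1 X23.3 Y0.0
G1 X23.3 Y4.9
G1 X6.3 Y4.9
G1 X6.3 Y12.0
G1 X0.0 Y12.0
G1 X0.0 Y0.0
; layer 2
G0 Z5.1
G0 X0.0 Y0.0
G1 X23.3 Y0.0
G1 X23.3 Y4.9
G1 X6.3 Y4.9
G1 X6.3 Y12.0
G1 X0.0 Y12.0
G1 X0.0 Y0.0
; layer 3
G0 Z7.6
G0 X0.0 Y0.0
G1 X23.3 Y0.0
G1 X23.3 Y4.9
G1 X6.3 Y4.9
G1 X6.3 Y12.0
G1 X0.0 Y12.0
G1 X0.0 Y0.0
; layer 4
G0 Z10.1
G0 X0.0 Y0.0
G1 X23.3 Y0.0
G1 X23.3 Y4.9
G1 X6.3 Y4.9
G1 X6.3 Y12.0
G1 X0.0 Y12.0
G1 X0.0 Y0.0
; layer 5
G0 Z12.7
G0 X0.0 Y0.0
G1 X23.3 Y0.0
G1 X23.3 Y4.9
G1 X6.3 Y4.9
G1 X6.3 Y12.0
G1 X0.0 Y12.0
G1 X0.0 Y0.0
; layer 6
G0 Z15.2
G0 X0.0 Y0.0
G1 X23.3 Y0.0
G1 X23.3 Y4.9
G1 X6.3 Y4.9
G1 X6.3 Y12.0
G1 X0.0 Y12.0
G1 X0.0 Y0.0
M2 ; end

The solid is an L-shaped prism: outer 23.3 × 12 mm, arm thicknesses ≈ 4.9 mm (horizontal) and 6.3 mm (vertical), extruded 15.2 mm in z. Slicing at Δz = 2.5 mm — 6 equal slices spanning the solid's height, so layer i sits at z = i·h/6 — gives 6 non-empty perimeters. Each is a 6-segment closed polygon; G0 lifts to the layer z and rapids to the start vertex, then G1 traces the edges.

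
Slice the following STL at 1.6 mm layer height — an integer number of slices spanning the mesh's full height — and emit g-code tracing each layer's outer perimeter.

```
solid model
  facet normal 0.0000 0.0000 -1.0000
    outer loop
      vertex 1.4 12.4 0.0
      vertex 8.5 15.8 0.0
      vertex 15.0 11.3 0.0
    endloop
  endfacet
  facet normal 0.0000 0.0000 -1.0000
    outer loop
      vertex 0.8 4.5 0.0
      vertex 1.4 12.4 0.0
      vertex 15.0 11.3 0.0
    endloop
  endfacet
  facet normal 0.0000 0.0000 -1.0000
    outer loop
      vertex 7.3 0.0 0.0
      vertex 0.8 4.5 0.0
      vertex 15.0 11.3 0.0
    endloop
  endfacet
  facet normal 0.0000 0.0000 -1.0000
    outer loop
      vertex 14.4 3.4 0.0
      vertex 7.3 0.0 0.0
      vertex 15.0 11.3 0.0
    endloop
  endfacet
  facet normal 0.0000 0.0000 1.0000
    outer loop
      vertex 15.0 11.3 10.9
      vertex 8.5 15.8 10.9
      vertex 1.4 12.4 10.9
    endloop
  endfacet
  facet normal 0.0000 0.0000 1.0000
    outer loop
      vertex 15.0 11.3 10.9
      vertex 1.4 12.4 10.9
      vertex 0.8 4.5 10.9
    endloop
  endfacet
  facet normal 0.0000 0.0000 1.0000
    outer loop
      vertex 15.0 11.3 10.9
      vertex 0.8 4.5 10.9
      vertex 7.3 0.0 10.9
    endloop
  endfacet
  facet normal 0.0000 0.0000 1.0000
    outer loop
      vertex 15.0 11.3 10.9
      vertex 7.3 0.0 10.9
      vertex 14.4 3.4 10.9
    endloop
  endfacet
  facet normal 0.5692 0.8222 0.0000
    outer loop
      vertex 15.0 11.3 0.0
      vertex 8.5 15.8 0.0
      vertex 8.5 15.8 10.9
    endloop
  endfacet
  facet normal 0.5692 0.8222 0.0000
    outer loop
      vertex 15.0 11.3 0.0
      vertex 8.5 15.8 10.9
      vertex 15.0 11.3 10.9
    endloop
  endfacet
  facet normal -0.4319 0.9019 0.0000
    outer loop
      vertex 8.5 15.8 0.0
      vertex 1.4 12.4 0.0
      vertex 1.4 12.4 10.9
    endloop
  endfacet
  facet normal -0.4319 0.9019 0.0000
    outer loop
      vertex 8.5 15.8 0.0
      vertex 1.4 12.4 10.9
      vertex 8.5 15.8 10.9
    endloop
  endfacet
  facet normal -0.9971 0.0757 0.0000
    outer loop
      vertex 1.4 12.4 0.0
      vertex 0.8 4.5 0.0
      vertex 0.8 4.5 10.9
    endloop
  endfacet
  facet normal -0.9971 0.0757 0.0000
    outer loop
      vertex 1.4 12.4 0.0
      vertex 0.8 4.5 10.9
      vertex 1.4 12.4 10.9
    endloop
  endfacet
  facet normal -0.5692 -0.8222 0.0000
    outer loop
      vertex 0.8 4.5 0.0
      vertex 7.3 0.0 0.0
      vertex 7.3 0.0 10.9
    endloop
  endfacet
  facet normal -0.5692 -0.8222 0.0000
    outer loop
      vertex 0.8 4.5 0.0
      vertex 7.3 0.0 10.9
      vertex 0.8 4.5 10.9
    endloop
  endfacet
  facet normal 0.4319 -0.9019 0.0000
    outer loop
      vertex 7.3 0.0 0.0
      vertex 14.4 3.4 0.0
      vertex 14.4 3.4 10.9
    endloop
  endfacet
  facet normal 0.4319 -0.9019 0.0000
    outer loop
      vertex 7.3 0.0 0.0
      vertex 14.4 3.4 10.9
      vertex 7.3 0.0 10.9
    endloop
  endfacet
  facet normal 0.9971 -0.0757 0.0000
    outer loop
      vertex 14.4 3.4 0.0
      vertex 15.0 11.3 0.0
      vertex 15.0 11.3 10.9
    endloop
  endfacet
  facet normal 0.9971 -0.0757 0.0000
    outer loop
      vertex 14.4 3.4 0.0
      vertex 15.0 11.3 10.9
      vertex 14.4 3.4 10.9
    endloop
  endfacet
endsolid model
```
; perimeter-only toolpath
G21 ; units = mm
G90 ; absolute positioning
G28 ; home
; layer 1
G0 Z1.6
G0 X15.0 Y11.3
G1 X8.5 Y15.8
G1 X1.4 Y12.4
G1 X0.8 Y4.5
G1 X7.3 Y0.0
G1 X14.4 Y3.4
G1 X15.0 Y11.3
; layer 2
G0 Z3.1
G0 X15.0 Y11.3
G1 X8.5 Y15.8
G1 X1.4 Y12.4
G1 X0.8 Y4.5
G1 X7.3 Y0.0
G1 X14.4 Y3.4
G1 X15.0 Y11.3
; layer 3
G0 Z4.7
G0 X15.0 Y11.3
G1 X8.5 Y15.8
G1 X1.4 Y12.4
G1 X0.8 Y4.5
G1 X7.3 Y0.0
G1 X14.4 Y3.4
G1 X15.0 Y11.3
; layer 4
G0 Z6.2
G0 X15.0 Y11.3
G1 X8.5 Y15.8
G1 X1.4 Y12.4
G1 X0.8 Y4.5
G1 X7.3 Y0.0
G1 X14.4 Y3.4
G1 X15.0 Y11.3
; layer 5
G0 Z7.8
G0 X15.0 Y11.3
G1 X8.5 Y15.8
G1 X1.4 Y12.4
G1 X0.8 Y4.5
G1 X7.3 Y0.0
G1 X14.4 Y3.4
G1 X15.0 Y11.3
; layer 6
G0 Z9.3
G0 X15.0 Y11.3
G1 X8.5 Y15.8
G1 X1.4 Y12.4
G1 X0.8 Y4.5
G1 X7.3 Y0.0
G1 X14.4 Y3.4
G1 X15.0 Y11.3
; layer 7
G0 Z10.9
G0 X15.0 Y11.3
G1 X8.5 Y15.8
G1 X1.4 Y12.4
G1 X0.8 Y4.5
G1 X7.3 Y0.0
G1 X14.4 Y3.4
G1 X15.0 Y11.3
M2 ; end

The solid is a regular 6-sided prism (a cylinder approximated with 6 flat sides), circumscribed radius ≈ 7.9 mm, height ≈ 10.9 mm. Slicing at Δz = 1.6 mm — 7 equal slices spanning the solid's height, so layer i sits at z = i·h/7 — gives 7 non-empty perimeters. Each is a 6-segment closed polygon; G0 lifts to the layer z and rapids to the start vertex, then G1 traces the edges.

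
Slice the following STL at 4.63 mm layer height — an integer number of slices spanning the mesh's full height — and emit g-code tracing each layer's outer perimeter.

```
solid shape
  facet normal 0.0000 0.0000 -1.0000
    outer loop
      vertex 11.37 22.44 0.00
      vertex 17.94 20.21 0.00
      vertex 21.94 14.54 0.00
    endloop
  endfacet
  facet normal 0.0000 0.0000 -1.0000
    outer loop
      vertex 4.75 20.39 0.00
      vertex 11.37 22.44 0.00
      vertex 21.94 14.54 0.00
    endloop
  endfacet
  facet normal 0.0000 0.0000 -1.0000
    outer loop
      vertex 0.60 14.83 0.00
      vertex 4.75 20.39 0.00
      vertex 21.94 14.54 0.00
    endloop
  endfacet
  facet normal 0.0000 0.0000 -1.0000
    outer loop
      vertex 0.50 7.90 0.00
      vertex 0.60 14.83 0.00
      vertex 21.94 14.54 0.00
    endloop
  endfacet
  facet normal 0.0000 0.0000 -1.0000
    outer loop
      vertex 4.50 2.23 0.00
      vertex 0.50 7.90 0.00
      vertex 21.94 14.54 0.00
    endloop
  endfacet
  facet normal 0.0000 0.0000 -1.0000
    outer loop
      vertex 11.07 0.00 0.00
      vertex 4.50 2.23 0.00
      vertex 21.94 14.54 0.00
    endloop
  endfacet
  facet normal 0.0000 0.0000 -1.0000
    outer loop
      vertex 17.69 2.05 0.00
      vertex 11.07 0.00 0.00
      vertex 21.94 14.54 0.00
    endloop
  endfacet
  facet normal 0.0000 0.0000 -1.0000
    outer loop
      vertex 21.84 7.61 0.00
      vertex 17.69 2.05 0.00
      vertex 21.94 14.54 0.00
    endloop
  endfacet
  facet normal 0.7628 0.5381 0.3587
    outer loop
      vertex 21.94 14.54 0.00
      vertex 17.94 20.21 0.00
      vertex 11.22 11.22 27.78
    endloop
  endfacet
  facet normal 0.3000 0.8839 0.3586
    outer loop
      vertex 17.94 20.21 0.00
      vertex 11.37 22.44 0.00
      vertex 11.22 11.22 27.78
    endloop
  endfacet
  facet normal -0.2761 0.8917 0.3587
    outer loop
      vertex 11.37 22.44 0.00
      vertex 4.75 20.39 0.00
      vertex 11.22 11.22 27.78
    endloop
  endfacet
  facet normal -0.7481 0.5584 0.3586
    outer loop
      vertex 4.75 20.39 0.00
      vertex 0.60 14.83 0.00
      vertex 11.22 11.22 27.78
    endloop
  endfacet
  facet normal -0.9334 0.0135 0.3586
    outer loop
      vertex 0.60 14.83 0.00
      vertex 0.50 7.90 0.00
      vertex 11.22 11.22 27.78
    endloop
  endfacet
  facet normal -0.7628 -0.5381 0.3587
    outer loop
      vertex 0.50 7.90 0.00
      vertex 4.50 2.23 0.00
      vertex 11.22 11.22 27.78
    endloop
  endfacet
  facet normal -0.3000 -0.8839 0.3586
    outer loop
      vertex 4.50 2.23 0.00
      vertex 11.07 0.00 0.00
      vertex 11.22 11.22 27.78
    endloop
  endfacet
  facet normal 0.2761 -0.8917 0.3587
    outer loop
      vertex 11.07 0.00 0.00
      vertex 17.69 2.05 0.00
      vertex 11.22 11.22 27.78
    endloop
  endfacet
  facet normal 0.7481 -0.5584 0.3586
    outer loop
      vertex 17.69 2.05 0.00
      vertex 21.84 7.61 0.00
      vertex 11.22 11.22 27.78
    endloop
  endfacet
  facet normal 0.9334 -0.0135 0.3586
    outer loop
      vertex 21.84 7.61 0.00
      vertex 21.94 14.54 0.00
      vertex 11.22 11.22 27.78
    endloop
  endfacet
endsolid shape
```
; perimeter-only toolpath
G21 ; units = mm
G90 ; absolute positioning
G28 ; home
; layer 1
G0 Z4.63
G0 X20.15 Y13.99
G1 X16.82 Y18.71
G1 X11.34 Y20.57
G1 X5.83 Y18.86
G1 X2.37 Y14.23
G1 X2.29 Y8.45
G1 X5.62 Y3.73
G1 X11.10 Y1.87
G1 X16.61 Y3.58
G1 X20.07 Y8.21
G1 X20.15 Y13.99
; layer 2
G0 Z9.26
G0 X18.37 Y13.43
G1 X15.70 Y17.21
G1 X11.32 Y18.70
G1 X6.91 Y17.33
G1 X4.14 Y13.63
G1 X4.07 Y9.01
G1 X6.74 Y5.23
G1 X11.12 Y3.74
G1 X15.53 Y5.11
G1 X18.30 Y8.81
G1 X18.37 Y13.43
; layer 3
G0 Z13.89
G0 X16.58 Y12.88
G1 X14.58 Y15.71
G1 X11.29 Y16.83
G1 X7.99 Y15.80
G1 X5.91 Y13.03
G1 X5.86 Y9.56
G1 X7.86 Y6.73
G1 X11.14 Y5.61
G1 X14.46 Y6.63
G1 X16.53 Y9.42
G1 X16.58 Y12.88
; layer 4
G0 Z18.52
G0 X14.79 Y12.33
G1 X13.46 Y14.22
G1 X11.27 Y14.96
G1 X9.06 Y14.28
G1 X7.68 Y12.42
G1 X7.65 Y10.11
G1 X8.98 Y8.22
G1 X11.17 Y7.48
G1 X13.38 Y8.16
G1 X14.76 Y10.02
G1 X14.79 Y12.33
; layer 5
G0 Z23.15
G0 X13.01 Y11.77
G1 X12.34 Y12.72
G1 X11.25 Y13.09
G1 X10.14 Y12.75
G1 X9.45 Y11.82
G1 X9.43 Y10.67
G1 X10.10 Y9.72
G1 X11.20 Y9.35
G1 X12.30 Y9.69
G1 X12.99 Y10.62
G1 X13.01 Y11.77
M2 ; end

The solid is a regular 10-sided pyramid, base circumscribed radius ≈ 11.2 mm, apex at z ≈ 27.8 mm. Slicing at Δz = 4.63 mm — 6 equal slices spanning the solid's height, so layer i sits at z = i·h/6 — gives 5 non-empty perimeters. Each is a 10-segment closed polygon; G0 lifts to the layer z and rapids to the start vertex, then G1 traces the edges. The cross-section shrinks linearly with z (the slice at the apex is degenerate and omitted).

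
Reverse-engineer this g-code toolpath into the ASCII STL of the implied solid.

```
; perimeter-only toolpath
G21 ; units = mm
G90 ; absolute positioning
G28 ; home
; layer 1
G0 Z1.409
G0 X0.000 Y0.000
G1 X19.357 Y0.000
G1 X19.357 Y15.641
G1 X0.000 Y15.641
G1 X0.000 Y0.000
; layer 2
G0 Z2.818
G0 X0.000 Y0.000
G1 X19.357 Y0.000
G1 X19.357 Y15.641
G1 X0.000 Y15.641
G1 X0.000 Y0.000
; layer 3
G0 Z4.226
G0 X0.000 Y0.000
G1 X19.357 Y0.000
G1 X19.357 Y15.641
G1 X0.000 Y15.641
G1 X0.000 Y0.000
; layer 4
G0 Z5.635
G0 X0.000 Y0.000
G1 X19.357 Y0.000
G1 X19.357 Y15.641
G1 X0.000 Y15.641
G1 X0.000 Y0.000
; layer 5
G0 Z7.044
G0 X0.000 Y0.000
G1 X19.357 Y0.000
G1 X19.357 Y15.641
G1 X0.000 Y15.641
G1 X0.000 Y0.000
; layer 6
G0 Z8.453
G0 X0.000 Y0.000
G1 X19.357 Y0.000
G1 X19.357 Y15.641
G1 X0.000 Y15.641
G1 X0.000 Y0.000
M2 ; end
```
solid part
  facet normal 0.0000 0.0000 -1.0000
    outer loop
      vertex 19.357 15.641 0.000
      vertex 19.357 0.000 0.000
      vertex 0.000 0.000 0.000
    endloop
  endfacet
  facet normal 0.0000 0.0000 -1.0000
    outer loop
      vertex 0.000 15.641 0.000
      vertex 19.357 15.641 0.000
      vertex 0.000 0.000 0.000
    endloop
  endfacet
  facet normal 0.0000 0.0000 1.0000
    outer loop
      vertex 0.000 0.000 8.453
      vertex 19.357 0.000 8.453
      vertex 19.357 15.641 8.453
    endloop
  endfacet
  facet normal 0.0000 0.0000 1.0000
    outer loop
      vertex 0.000 0.000 8.453
      vertex 19.357 15.641 8.453
      vertex 0.000 15.641 8.453
    endloop
  endfacet
  facet normal 0.0000 -1.0000 0.0000
    outer loop
      vertex 0.000 0.000 0.000
      vertex 19.357 0.000 0.000
      vertex 19.357 0.000 8.453
    endloop
  endfacet
  facet normal 0.0000 -1.0000 0.0000
    outer loop
      vertex 0.000 0.000 0.000
      vertex 19.357 0.000 8.453
      vertex 0.000 0.000 8.453
    endloop
  endfacet
  facet normal 0.0000 1.0000 0.0000
    outer loop
      vertex 19.357 15.641 8.453
      vertex 19.357 15.641 0.000
      vertex 0.000 15.641 0.000
    endloop
  endfacet
  facet normal 0.0000 1.0000 0.0000
    outer loop
      vertex 0.000 15.641 8.453
      vertex 19.357 15.641 8.453
      vertex 0.000 15.641 0.000
    endloop
  endfacet
  facet normal -1.0000 0.0000 0.0000
    outer loop
      vertex 0.000 15.641 8.453
      vertex 0.000 15.641 0.000
      vertex 0.000 0.000 0.000
    endloop
  endfacet
  facet normal -1.0000 0.0000 0.0000
    outer loop
      vertex 0.000 0.000 8.453
      vertex 0.000 15.641 8.453
      vertex 0.000 0.000 0.000
    endloop
  endfacet
  facet normal 1.0000 0.0000 0.0000
    outer loop
      vertex 19.357 0.000 0.000
      vertex 19.357 15.641 0.000
      vertex 19.357 15.641 8.453
    endloop
  endfacet
  facet normal 1.0000 0.0000 0.0000
    outer loop
      vertex 19.357 0.000 0.000
      vertex 19.357 15.641 8.453
      vertex 19.357 0.000 8.453
    endloop
  endfacet
endsolid part

The G0 Z moves step by Δz≈1.409 mm. Every layer's G1 loop is the same polygon, so the solid is a straight extrusion of it from z=0 to z≈8.45. Closing with flat bottom and top caps and triangulating gives 12 facets — a rectangular box, roughly 19.4 × 15.6 mm footprint and 8.45 mm tall.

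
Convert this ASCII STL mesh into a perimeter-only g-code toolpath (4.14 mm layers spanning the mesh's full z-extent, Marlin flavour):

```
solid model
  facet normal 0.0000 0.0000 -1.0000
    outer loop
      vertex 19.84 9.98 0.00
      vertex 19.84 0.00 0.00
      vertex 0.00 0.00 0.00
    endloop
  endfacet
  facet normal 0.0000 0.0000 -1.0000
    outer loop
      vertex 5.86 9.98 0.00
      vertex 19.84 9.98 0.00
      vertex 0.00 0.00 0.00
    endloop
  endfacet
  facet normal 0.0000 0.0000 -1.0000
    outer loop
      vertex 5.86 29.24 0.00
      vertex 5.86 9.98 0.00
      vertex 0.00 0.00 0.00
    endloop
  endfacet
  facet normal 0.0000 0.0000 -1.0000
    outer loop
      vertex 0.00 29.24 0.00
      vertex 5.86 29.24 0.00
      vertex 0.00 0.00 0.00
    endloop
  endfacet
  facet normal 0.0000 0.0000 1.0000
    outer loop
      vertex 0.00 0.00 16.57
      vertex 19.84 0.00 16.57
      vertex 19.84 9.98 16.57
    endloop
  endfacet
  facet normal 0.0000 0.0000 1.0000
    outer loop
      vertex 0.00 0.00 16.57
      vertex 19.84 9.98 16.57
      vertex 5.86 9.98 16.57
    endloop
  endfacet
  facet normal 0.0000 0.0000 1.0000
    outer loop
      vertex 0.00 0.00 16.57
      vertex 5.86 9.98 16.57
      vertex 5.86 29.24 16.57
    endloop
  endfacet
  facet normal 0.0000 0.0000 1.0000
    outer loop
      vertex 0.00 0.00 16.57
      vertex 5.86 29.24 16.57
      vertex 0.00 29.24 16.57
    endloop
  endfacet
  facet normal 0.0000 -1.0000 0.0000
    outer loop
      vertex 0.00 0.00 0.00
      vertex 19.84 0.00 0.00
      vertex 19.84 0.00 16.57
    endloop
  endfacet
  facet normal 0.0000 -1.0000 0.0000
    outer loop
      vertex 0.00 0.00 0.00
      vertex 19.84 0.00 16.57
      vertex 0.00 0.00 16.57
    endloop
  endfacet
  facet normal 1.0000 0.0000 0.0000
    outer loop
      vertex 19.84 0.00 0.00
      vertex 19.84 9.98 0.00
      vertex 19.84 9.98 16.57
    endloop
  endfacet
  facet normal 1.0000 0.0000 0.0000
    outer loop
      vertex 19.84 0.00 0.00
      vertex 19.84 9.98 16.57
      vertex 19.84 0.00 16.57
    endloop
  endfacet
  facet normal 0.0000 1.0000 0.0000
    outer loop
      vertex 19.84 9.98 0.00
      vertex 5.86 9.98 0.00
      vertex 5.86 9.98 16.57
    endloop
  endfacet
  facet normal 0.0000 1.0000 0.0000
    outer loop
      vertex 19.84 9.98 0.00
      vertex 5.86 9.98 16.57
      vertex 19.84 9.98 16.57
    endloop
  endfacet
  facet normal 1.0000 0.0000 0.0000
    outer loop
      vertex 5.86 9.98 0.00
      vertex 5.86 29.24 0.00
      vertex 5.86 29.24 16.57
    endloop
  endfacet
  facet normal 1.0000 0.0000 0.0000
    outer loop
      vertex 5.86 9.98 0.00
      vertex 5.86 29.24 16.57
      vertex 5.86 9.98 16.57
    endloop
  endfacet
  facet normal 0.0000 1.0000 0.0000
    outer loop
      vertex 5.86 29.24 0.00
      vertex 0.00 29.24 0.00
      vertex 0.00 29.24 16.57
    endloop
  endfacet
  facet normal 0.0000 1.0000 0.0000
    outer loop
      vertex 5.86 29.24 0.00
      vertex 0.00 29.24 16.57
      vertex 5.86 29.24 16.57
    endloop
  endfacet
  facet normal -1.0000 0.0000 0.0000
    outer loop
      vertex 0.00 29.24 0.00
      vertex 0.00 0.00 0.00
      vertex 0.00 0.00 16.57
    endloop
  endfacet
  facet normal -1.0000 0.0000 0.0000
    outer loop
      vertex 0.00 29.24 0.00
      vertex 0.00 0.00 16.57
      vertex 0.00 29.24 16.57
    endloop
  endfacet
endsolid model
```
; perimeter-only toolpath
G21 ; units = mm
G90 ; absolute positioning
G28 ; home
; layer 1
G0 Z4.14
G0 X0.00 Y0.00
G1 X19.84 Y0.00
G1 X19.84 Y9.98
G1 X5.86 Y9.98
G1 X5.86 Y29.24
G1 X0.00 Y29.24
G1 X0.00 Y0.00
; layer 2
G0 Z8.29
G0 X0.00 Y0.00
G1 X19.84 Y0.00
G1 X19.84 Y9.98
G1 X5.86 Y9.98
G1 X5.86 Y29.24
G1 X0.00 Y29.24
G1 X0.00 Y0.00
; layer 3
G0 Z12.43
G0 X0.00 Y0.00
G1 X19.84 Y0.00
G1 X19.84 Y9.98
G1 X5.86 Y9.98
G1 X5.86 Y29.24
G1 X0.00 Y29.24
G1 X0.00 Y0.00
; layer 4
G0 Z16.57
G0 X0.00 Y0.00
G1 X19.84 Y0.00
G1 X19.84 Y9.98
G1 X5.86 Y9.98
G1 X5.86 Y29.24
G1 X0.00 Y29.24
G1 X0.00 Y0.00
M2 ; end

The solid is an L-shaped prism: outer 19.8 × 29.2 mm, arm thicknesses ≈ 9.98 mm (horizontal) and 5.86 mm (vertical), extruded 16.6 mm in z. Slicing at Δz = 4.14 mm — 4 equal slices spanning the solid's height, so layer i sits at z = i·h/4 — gives 4 non-empty perimeters. Each is a 6-segment closed polygon; G0 lifts to the layer z and rapids to the start vertex, then G1 traces the edges.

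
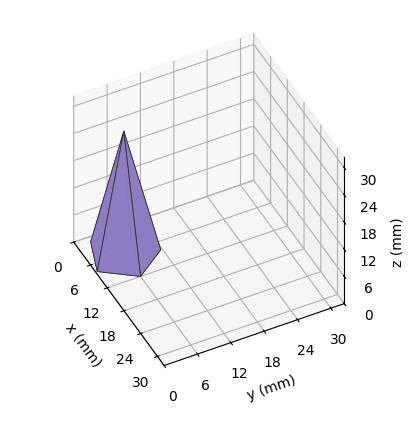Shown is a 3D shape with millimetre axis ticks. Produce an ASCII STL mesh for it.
Reading the render: the shape is a regular 5-sided pyramid, base circumscribed radius ≈ 6 mm, apex at z ≈ 27 mm (dimensions read to the nearest mm from the axis ticks). For the STL, each face is triangulated and given an outward normal.

solid part
  facet normal 0.0000 0.0000 -1.0000
    outer loop
      vertex 1.15 9.53 0.00
      vertex 7.85 11.71 0.00
      vertex 12.00 6.00 0.00
    endloop
  endfacet
  facet normal 0.0000 0.0000 -1.0000
    outer loop
      vertex 1.15 2.47 0.00
      vertex 1.15 9.53 0.00
      vertex 12.00 6.00 0.00
    endloop
  endfacet
  facet normal 0.0000 0.0000 -1.0000
    outer loop
      vertex 7.85 0.29 0.00
      vertex 1.15 2.47 0.00
      vertex 12.00 6.00 0.00
    endloop
  endfacet
  facet normal 0.7962 0.5786 0.1769
    outer loop
      vertex 12.00 6.00 0.00
      vertex 7.85 11.71 0.00
      vertex 6.00 6.00 27.00
    endloop
  endfacet
  facet normal -0.3045 0.9359 0.1771
    outer loop
      vertex 7.85 11.71 0.00
      vertex 1.15 9.53 0.00
      vertex 6.00 6.00 27.00
    endloop
  endfacet
  facet normal -0.9842 0.0000 0.1768
    outer loop
      vertex 1.15 9.53 0.00
      vertex 1.15 2.47 0.00
      vertex 6.00 6.00 27.00
    endloop
  endfacet
  facet normal -0.3045 -0.9359 0.1771
    outer loop
      vertex 1.15 2.47 0.00
      vertex 7.85 0.29 0.00
      vertex 6.00 6.00 27.00
    endloop
  endfacet
  facet normal 0.7962 -0.5786 0.1769
    outer loop
      vertex 7.85 0.29 0.00
      vertex 12.00 6.00 0.00
      vertex 6.00 6.00 27.00
    endloop
  endfacet
endsolid part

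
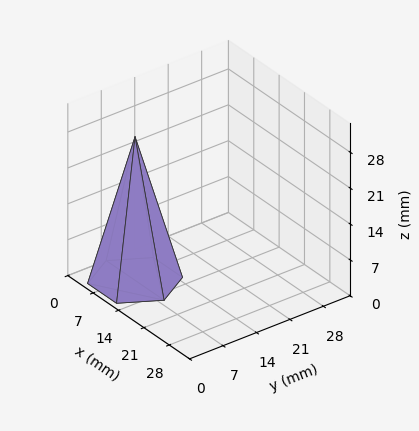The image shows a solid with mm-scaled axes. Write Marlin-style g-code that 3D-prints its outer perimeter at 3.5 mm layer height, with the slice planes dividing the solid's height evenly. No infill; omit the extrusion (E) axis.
Reading the render: the shape is a regular 6-sided pyramid, base circumscribed radius ≈ 8 mm, apex at z ≈ 28 mm (dimensions read to the nearest mm from the axis ticks). For the g-code, the solid's height is divided into equal slices at the stated Δz and each level perimeter traced with G1 moves after a G0 lift.

; perimeter-only toolpath
G21 ; units = mm
G90 ; absolute positioning
G28 ; home
; layer 1
G0 Z3.5
G0 X15.0 Y8.0
G1 X11.5 Y14.0
G1 X4.5 Y14.0
G1 X1.0 Y8.0
G1 X4.5 Y2.0
G1 X11.5 Y2.0
G1 X15.0 Y8.0
; layer 2
G0 Z7.0
G0 X14.0 Y8.0
G1 X11.0 Y13.2
G1 X5.0 Y13.2
G1 X2.0 Y8.0
G1 X5.0 Y2.8
G1 X11.0 Y2.8
G1 X14.0 Y8.0
; layer 3
G0 Z10.5
G0 X13.0 Y8.0
G1 X10.5 Y12.3
G1 X5.5 Y12.3
G1 X3.0 Y8.0
G1 X5.5 Y3.7
G1 X10.5 Y3.7
G1 X13.0 Y8.0
; layer 4
G0 Z14.0
G0 X12.0 Y8.0
G1 X10.0 Y11.4
G1 X6.0 Y11.4
G1 X4.0 Y8.0
G1 X6.0 Y4.5
G1 X10.0 Y4.5
G1 X12.0 Y8.0
; layer 5
G0 Z17.5
G0 X11.0 Y8.0
G1 X9.5 Y10.6
G1 X6.5 Y10.6
G1 X5.0 Y8.0
G1 X6.5 Y5.4
G1 X9.5 Y5.4
G1 X11.0 Y8.0
; layer 6
G0 Z21.0
G0 X10.0 Y8.0
G1 X9.0 Y9.7
G1 X7.0 Y9.7
G1 X6.0 Y8.0
G1 X7.0 Y6.3
G1 X9.0 Y6.3
G1 X10.0 Y8.0
; layer 7
G0 Z24.5
G0 X9.0 Y8.0
G1 X8.5 Y8.9
G1 X7.5 Y8.9
G1 X7.0 Y8.0
G1 X7.5 Y7.1
G1 X8.5 Y7.1
G1 X9.0 Y8.0
M2 ; end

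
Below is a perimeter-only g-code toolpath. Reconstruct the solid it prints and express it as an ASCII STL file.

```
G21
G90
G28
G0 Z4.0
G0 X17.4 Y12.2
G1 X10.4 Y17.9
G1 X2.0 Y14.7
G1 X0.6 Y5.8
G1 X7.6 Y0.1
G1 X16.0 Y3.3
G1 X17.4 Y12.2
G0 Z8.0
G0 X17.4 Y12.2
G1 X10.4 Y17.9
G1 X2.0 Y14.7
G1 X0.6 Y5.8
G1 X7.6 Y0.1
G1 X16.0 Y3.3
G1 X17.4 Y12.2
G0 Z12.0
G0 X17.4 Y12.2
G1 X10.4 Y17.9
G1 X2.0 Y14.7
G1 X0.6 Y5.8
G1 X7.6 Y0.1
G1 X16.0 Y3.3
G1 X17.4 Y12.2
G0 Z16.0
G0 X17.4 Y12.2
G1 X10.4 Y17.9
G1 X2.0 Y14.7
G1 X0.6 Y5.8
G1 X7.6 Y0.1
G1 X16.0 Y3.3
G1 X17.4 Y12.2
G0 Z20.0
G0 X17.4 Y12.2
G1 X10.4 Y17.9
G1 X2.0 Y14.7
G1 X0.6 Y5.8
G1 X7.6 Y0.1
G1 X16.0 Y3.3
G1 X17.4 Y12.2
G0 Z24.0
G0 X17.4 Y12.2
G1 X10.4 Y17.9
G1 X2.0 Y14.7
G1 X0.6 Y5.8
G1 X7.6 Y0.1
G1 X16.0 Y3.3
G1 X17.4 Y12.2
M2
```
solid part
  facet normal 0.0000 0.0000 -1.0000
    outer loop
      vertex 2.0 14.7 0.0
      vertex 10.4 17.9 0.0
      vertex 17.4 12.2 0.0
    endloop
  endfacet
  facet normal 0.0000 0.0000 -1.0000
    outer loop
      vertex 0.6 5.8 0.0
      vertex 2.0 14.7 0.0
      vertex 17.4 12.2 0.0
    endloop
  endfacet
  facet normal 0.0000 0.0000 -1.0000
    outer loop
      vertex 7.6 0.1 0.0
      vertex 0.6 5.8 0.0
      vertex 17.4 12.2 0.0
    endloop
  endfacet
  facet normal 0.0000 0.0000 -1.0000
    outer loop
      vertex 16.0 3.3 0.0
      vertex 7.6 0.1 0.0
      vertex 17.4 12.2 0.0
    endloop
  endfacet
  facet normal 0.0000 0.0000 1.0000
    outer loop
      vertex 17.4 12.2 24.0
      vertex 10.4 17.9 24.0
      vertex 2.0 14.7 24.0
    endloop
  endfacet
  facet normal 0.0000 0.0000 1.0000
    outer loop
      vertex 17.4 12.2 24.0
      vertex 2.0 14.7 24.0
      vertex 0.6 5.8 24.0
    endloop
  endfacet
  facet normal 0.0000 0.0000 1.0000
    outer loop
      vertex 17.4 12.2 24.0
      vertex 0.6 5.8 24.0
      vertex 7.6 0.1 24.0
    endloop
  endfacet
  facet normal 0.0000 0.0000 1.0000
    outer loop
      vertex 17.4 12.2 24.0
      vertex 7.6 0.1 24.0
      vertex 16.0 3.3 24.0
    endloop
  endfacet
  facet normal 0.6314 0.7754 0.0000
    outer loop
      vertex 17.4 12.2 0.0
      vertex 10.4 17.9 0.0
      vertex 10.4 17.9 24.0
    endloop
  endfacet
  facet normal 0.6314 0.7754 0.0000
    outer loop
      vertex 17.4 12.2 0.0
      vertex 10.4 17.9 24.0
      vertex 17.4 12.2 24.0
    endloop
  endfacet
  facet normal -0.3560 0.9345 0.0000
    outer loop
      vertex 10.4 17.9 0.0
      vertex 2.0 14.7 0.0
      vertex 2.0 14.7 24.0
    endloop
  endfacet
  facet normal -0.3560 0.9345 0.0000
    outer loop
      vertex 10.4 17.9 0.0
      vertex 2.0 14.7 24.0
      vertex 10.4 17.9 24.0
    endloop
  endfacet
  facet normal -0.9879 0.1554 0.0000
    outer loop
      vertex 2.0 14.7 0.0
      vertex 0.6 5.8 0.0
      vertex 0.6 5.8 24.0
    endloop
  endfacet
  facet normal -0.9879 0.1554 0.0000
    outer loop
      vertex 2.0 14.7 0.0
      vertex 0.6 5.8 24.0
      vertex 2.0 14.7 24.0
    endloop
  endfacet
  facet normal -0.6314 -0.7754 0.0000
    outer loop
      vertex 0.6 5.8 0.0
      vertex 7.6 0.1 0.0
      vertex 7.6 0.1 24.0
    endloop
  endfacet
  facet normal -0.6314 -0.7754 0.0000
    outer loop
      vertex 0.6 5.8 0.0
      vertex 7.6 0.1 24.0
      vertex 0.6 5.8 24.0
    endloop
  endfacet
  facet normal 0.3560 -0.9345 0.0000
    outer loop
      vertex 7.6 0.1 0.0
      vertex 16.0 3.3 0.0
      vertex 16.0 3.3 24.0
    endloop
  endfacet
  facet normal 0.3560 -0.9345 0.0000
    outer loop
      vertex 7.6 0.1 0.0
      vertex 16.0 3.3 24.0
      vertex 7.6 0.1 24.0
    endloop
  endfacet
  facet normal 0.9879 -0.1554 0.0000
    outer loop
      vertex 16.0 3.3 0.0
      vertex 17.4 12.2 0.0
      vertex 17.4 12.2 24.0
    endloop
  endfacet
  facet normal 0.9879 -0.1554 0.0000
    outer loop
      vertex 16.0 3.3 0.0
      vertex 17.4 12.2 24.0
      vertex 16.0 3.3 24.0
    endloop
  endfacet
endsolid part

The G0 Z moves step by Δz≈4.0 mm. Every layer's G1 loop is the same polygon, so the solid is a straight extrusion of it from z=0 to z≈24. Closing with flat bottom and top caps and triangulating gives 20 facets — a regular 6-sided prism (a cylinder approximated with 6 flat sides), circumscribed radius ≈ 9 mm, height ≈ 24 mm.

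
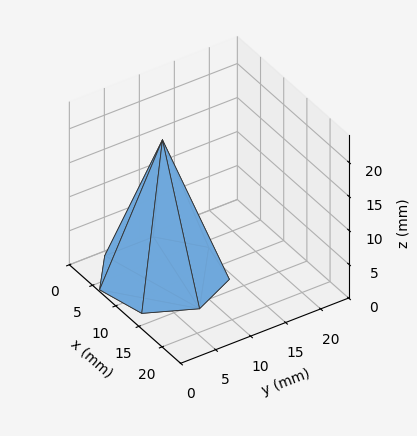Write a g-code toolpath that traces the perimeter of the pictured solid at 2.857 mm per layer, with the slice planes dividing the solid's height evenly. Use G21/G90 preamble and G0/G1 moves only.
Reading the render: the shape is a regular 7-sided pyramid, base circumscribed radius ≈ 8 mm, apex at z ≈ 20 mm (dimensions read to the nearest mm from the axis ticks). For the g-code, the solid's height is divided into equal slices at the stated Δz and each level perimeter traced with G1 moves after a G0 lift.

; perimeter-only toolpath
G21 ; units = mm
G90 ; absolute positioning
G28 ; home
; layer 1
G0 Z2.857
G0 X14.857 Y8.000
G1 X12.275 Y13.361
G1 X6.474 Y14.685
G1 X1.822 Y10.975
G1 X1.822 Y5.025
G1 X6.474 Y1.315
G1 X12.275 Y2.639
G1 X14.857 Y8.000
; layer 2
G0 Z5.714
G0 X13.714 Y8.000
G1 X11.563 Y12.468
G1 X6.729 Y13.571
G1 X2.851 Y10.479
G1 X2.851 Y5.521
G1 X6.729 Y2.429
G1 X11.563 Y3.532
G1 X13.714 Y8.000
; layer 3
G0 Z8.571
G0 X12.571 Y8.000
G1 X10.850 Y11.574
G1 X6.983 Y12.457
G1 X3.881 Y9.983
G1 X3.881 Y6.017
G1 X6.983 Y3.543
G1 X10.850 Y4.426
G1 X12.571 Y8.000
; layer 4
G0 Z11.429
G0 X11.429 Y8.000
G1 X10.138 Y10.681
G1 X7.237 Y11.342
G1 X4.911 Y9.488
G1 X4.911 Y6.512
G1 X7.237 Y4.658
G1 X10.138 Y5.319
G1 X11.429 Y8.000
; layer 5
G0 Z14.286
G0 X10.286 Y8.000
G1 X9.425 Y9.787
G1 X7.491 Y10.228
G1 X5.941 Y8.992
G1 X5.941 Y7.008
G1 X7.491 Y5.772
G1 X9.425 Y6.213
G1 X10.286 Y8.000
; layer 6
G0 Z17.143
G0 X9.143 Y8.000
G1 X8.713 Y8.894
G1 X7.746 Y9.114
G1 X6.970 Y8.496
G1 X6.970 Y7.504
G1 X7.746 Y6.886
G1 X8.713 Y7.106
G1 X9.143 Y8.000
M2 ; end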